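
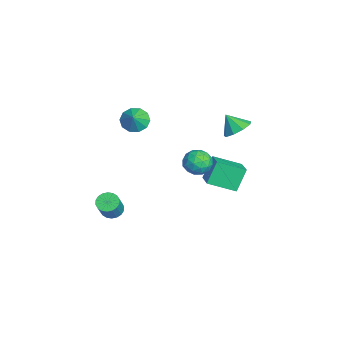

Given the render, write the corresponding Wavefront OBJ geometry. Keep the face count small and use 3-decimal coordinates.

v 3.172 -3.566 -1.557
v 3.734 -3.334 -1.861
v 4.51 -3.622 -0.647
v 3.948 -3.854 -0.343
v 3.621 -3.085 -1.73
v 4.397 -3.374 -0.516
v 3.419 -2.932 -1.565
v 4.195 -3.221 -0.35
v 3.168 -2.905 -1.398
v 3.944 -3.193 -0.183
v 2.918 -3.008 -1.262
v 3.694 -3.296 -0.048
v 2.718 -3.222 -1.185
v 3.495 -3.51 0.029
v 2.608 -3.504 -1.182
v 3.385 -3.792 0.032
v 2.61 -3.798 -1.253
v 3.386 -4.086 -0.039
v 2.723 -4.046 -1.384
v 3.499 -4.335 -0.17
v 2.925 -4.199 -1.55
v 3.701 -4.488 -0.335
v 3.176 -4.227 -1.717
v 3.952 -4.515 -0.502
v 3.426 -4.124 -1.852
v 4.202 -4.412 -0.638
v 3.625 -3.91 -1.929
v 4.402 -4.198 -0.715
v 3.735 -3.628 -1.932
v 4.512 -3.916 -0.718
v -0.762 1.888 -2.177
v -1.331 2.52 -0.762
v -0.635 3.592 -2.886
v -1.203 4.224 -1.472
v 0.623 1.996 -1.668
v 0.055 2.628 -0.254
v 0.751 3.7 -2.378
v 0.182 4.332 -0.963
v -4.126 -1.793 0.725
v -3.578 -2.158 0.097
v -3.314 -1.967 1.535
v -3.478 -1.605 0.115
v -3.626 -1.124 0.366
v -3.965 -0.898 0.754
v -4.365 -1.015 1.131
v -4.674 -1.429 1.353
v -4.774 -1.982 1.336
v -4.627 -2.463 1.085
v -4.288 -2.689 0.696
v -3.888 -2.572 0.319
v -3.737 4.268 -0.184
v -2.939 4.495 0.337
v -4.203 3.592 0.824
v -3.412 4.959 0.43
v -4.038 5.101 0.236
v -4.523 4.853 -0.154
v -4.641 4.331 -0.559
v -4.335 3.78 -0.788
v -3.75 3.457 -0.734
v -3.159 3.514 -0.423
v -2.839 3.924 -0
v 0.286 2.028 -0.356
v 1.143 1.675 -0.479
v 0.137 1.225 0.919
v 0.994 0.872 0.796
v 0.887 1.777 1.01
v 0.979 2.273 0.222
v 0.301 0.627 0.218
v 0.393 1.123 -0.57
v 1.153 0.809 -0.124
v 1.515 1.519 0.366
v -0.235 1.381 0.074
v 0.127 2.091 0.564
v 0.728 1.922 -0.53
v 0.552 0.978 0.97
v 0.489 1.51 1.095
v 0.994 1.302 1.023
v 0.631 2.273 -0.118
v 1.135 2.066 -0.19
v 0.985 2.126 0.686
v 0.145 0.834 0.63
v 0.649 0.627 0.558
v 0.286 1.598 -0.583
v 0.791 1.39 -0.655
v 0.295 0.774 -0.246
v 1.237 1.205 -0.393
v 1.15 0.733 0.357
v 0.742 0.589 0.017
v 0.796 0.881 -0.446
v 1.45 1.623 -0.105
v 1.363 1.151 0.645
v 1.3 1.683 0.77
v 1.354 1.974 0.307
v 1.456 1.114 0.104
v -0.083 1.749 -0.205
v -0.17 1.277 0.545
v -0.074 0.926 0.133
v -0.02 1.217 -0.33
v 0.13 2.167 0.083
v 0.043 1.695 0.833
v 0.484 2.019 0.886
v 0.538 2.311 0.423
v -0.176 1.786 0.336
f 2 1 5
f 2 5 3
f 3 5 6
f 3 6 4
f 5 1 7
f 5 7 6
f 6 7 8
f 6 8 4
f 7 1 9
f 7 9 8
f 8 9 10
f 8 10 4
f 9 1 11
f 9 11 10
f 10 11 12
f 10 12 4
f 11 1 13
f 11 13 12
f 12 13 14
f 12 14 4
f 13 1 15
f 13 15 14
f 14 15 16
f 14 16 4
f 15 1 17
f 15 17 16
f 16 17 18
f 16 18 4
f 17 1 19
f 17 19 18
f 18 19 20
f 18 20 4
f 19 1 21
f 19 21 20
f 20 21 22
f 20 22 4
f 21 1 23
f 21 23 22
f 22 23 24
f 22 24 4
f 23 1 25
f 23 25 24
f 24 25 26
f 24 26 4
f 25 1 27
f 25 27 26
f 26 27 28
f 26 28 4
f 27 1 29
f 27 29 28
f 28 29 30
f 28 30 4
f 29 1 2
f 29 2 30
f 30 2 3
f 30 3 4
f 32 34 31
f 35 32 31
f 31 34 33
f 33 35 31
f 32 38 34
f 36 32 35
f 36 38 32
f 34 38 33
f 37 35 33
f 33 38 37
f 37 36 35
f 38 36 37
f 40 39 42
f 40 42 41
f 42 39 43
f 42 43 41
f 43 39 44
f 43 44 41
f 44 39 45
f 44 45 41
f 45 39 46
f 45 46 41
f 46 39 47
f 46 47 41
f 47 39 48
f 47 48 41
f 48 39 49
f 48 49 41
f 49 39 50
f 49 50 41
f 50 39 40
f 50 40 41
f 52 51 54
f 52 54 53
f 54 51 55
f 54 55 53
f 55 51 56
f 55 56 53
f 56 51 57
f 56 57 53
f 57 51 58
f 57 58 53
f 58 51 59
f 58 59 53
f 59 51 60
f 59 60 53
f 60 51 61
f 60 61 53
f 61 51 52
f 61 52 53
f 62 99 78
f 99 73 102
f 78 102 67
f 99 102 78
f 62 78 74
f 78 67 79
f 74 79 63
f 78 79 74
f 62 74 83
f 74 63 84
f 83 84 69
f 74 84 83
f 62 83 95
f 83 69 98
f 95 98 72
f 83 98 95
f 62 95 99
f 95 72 103
f 99 103 73
f 95 103 99
f 63 79 90
f 79 67 93
f 90 93 71
f 79 93 90
f 67 102 80
f 102 73 101
f 80 101 66
f 102 101 80
f 73 103 100
f 103 72 96
f 100 96 64
f 103 96 100
f 72 98 97
f 98 69 85
f 97 85 68
f 98 85 97
f 69 84 89
f 84 63 86
f 89 86 70
f 84 86 89
f 65 91 77
f 91 71 92
f 77 92 66
f 91 92 77
f 65 77 75
f 77 66 76
f 75 76 64
f 77 76 75
f 65 75 82
f 75 64 81
f 82 81 68
f 75 81 82
f 65 82 87
f 82 68 88
f 87 88 70
f 82 88 87
f 65 87 91
f 87 70 94
f 91 94 71
f 87 94 91
f 66 92 80
f 92 71 93
f 80 93 67
f 92 93 80
f 64 76 100
f 76 66 101
f 100 101 73
f 76 101 100
f 68 81 97
f 81 64 96
f 97 96 72
f 81 96 97
f 70 88 89
f 88 68 85
f 89 85 69
f 88 85 89
f 71 94 90
f 94 70 86
f 90 86 63
f 94 86 90



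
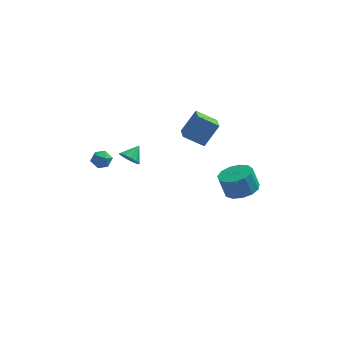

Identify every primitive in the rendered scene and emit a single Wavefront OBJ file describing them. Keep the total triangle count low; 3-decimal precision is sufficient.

v 1.596 2.071 1.144
v 0.416 2.162 1.834
v 1.432 3.233 0.711
v 0.253 3.323 1.402
v 2.387 2.657 2.418
v 1.208 2.747 3.109
v 2.224 3.818 1.986
v 1.044 3.909 2.676
v -3.758 1.479 0.726
v -3.342 0.986 0.812
v -4.558 0.794 0.668
v -4.142 0.301 0.754
v -4.264 0.713 1.244
v -3.77 1.136 1.28
v -4.13 0.644 0.2
v -3.636 1.067 0.236
v -3.571 0.469 0.487
v -3.654 0.512 1.133
v -4.246 1.268 0.347
v -4.329 1.311 0.993
v -2.318 -0.608 2.099
v -2.104 -0.309 1.551
v -1.822 0.068 2.661
v -2.458 -0.138 1.657
v -2.759 -0.146 1.932
v -2.892 -0.33 2.271
v -2.805 -0.621 2.544
v -2.533 -0.907 2.647
v -2.178 -1.078 2.54
v -1.877 -1.07 2.265
v -1.745 -0.886 1.926
v -1.831 -0.595 1.653
v 3.696 3.592 -3.831
v 4.284 2.778 -3.526
v 3.873 2.954 -2.263
v 3.284 3.768 -2.569
v 4.628 3.258 -3.481
v 4.216 3.434 -2.218
v 4.675 3.844 -3.547
v 4.263 4.02 -2.284
v 4.411 4.35 -3.704
v 4 4.526 -2.441
v 3.921 4.615 -3.901
v 3.509 4.791 -2.638
v 3.359 4.556 -4.076
v 2.947 4.732 -2.813
v 2.904 4.191 -4.173
v 2.492 4.367 -2.91
v 2.7 3.635 -4.162
v 2.288 3.811 -2.899
v 2.813 3.066 -4.046
v 2.401 3.242 -2.783
v 3.206 2.664 -3.862
v 2.794 2.84 -2.599
v 3.754 2.556 -3.668
v 3.343 2.732 -2.405
f 2 4 1
f 5 2 1
f 1 4 3
f 3 5 1
f 2 8 4
f 6 2 5
f 6 8 2
f 4 8 3
f 7 5 3
f 3 8 7
f 7 6 5
f 8 6 7
f 9 20 14
f 9 14 10
f 9 10 16
f 9 16 19
f 9 19 20
f 10 14 18
f 14 20 13
f 20 19 11
f 19 16 15
f 16 10 17
f 12 18 13
f 12 13 11
f 12 11 15
f 12 15 17
f 12 17 18
f 13 18 14
f 11 13 20
f 15 11 19
f 17 15 16
f 18 17 10
f 22 21 24
f 22 24 23
f 24 21 25
f 24 25 23
f 25 21 26
f 25 26 23
f 26 21 27
f 26 27 23
f 27 21 28
f 27 28 23
f 28 21 29
f 28 29 23
f 29 21 30
f 29 30 23
f 30 21 31
f 30 31 23
f 31 21 32
f 31 32 23
f 32 21 22
f 32 22 23
f 34 33 37
f 34 37 35
f 35 37 38
f 35 38 36
f 37 33 39
f 37 39 38
f 38 39 40
f 38 40 36
f 39 33 41
f 39 41 40
f 40 41 42
f 40 42 36
f 41 33 43
f 41 43 42
f 42 43 44
f 42 44 36
f 43 33 45
f 43 45 44
f 44 45 46
f 44 46 36
f 45 33 47
f 45 47 46
f 46 47 48
f 46 48 36
f 47 33 49
f 47 49 48
f 48 49 50
f 48 50 36
f 49 33 51
f 49 51 50
f 50 51 52
f 50 52 36
f 51 33 53
f 51 53 52
f 52 53 54
f 52 54 36
f 53 33 55
f 53 55 54
f 54 55 56
f 54 56 36
f 55 33 34
f 55 34 56
f 56 34 35
f 56 35 36



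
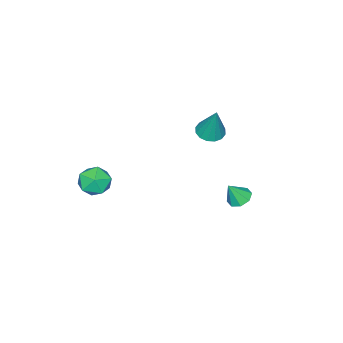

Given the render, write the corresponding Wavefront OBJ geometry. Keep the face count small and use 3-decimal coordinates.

v -1.808 2.393 -3.219
v -1.428 1.882 -3.556
v -1.252 2.067 -2.101
v -1.166 2.367 -3.545
v -1.28 2.867 -3.343
v -1.703 3.089 -3.068
v -2.187 2.903 -2.882
v -2.449 2.418 -2.893
v -2.335 1.918 -3.095
v -1.912 1.696 -3.37
v -3.52 -0.778 -0.527
v -3.084 -0.157 -0.812
v -3.16 -0.122 1.447
v -3.477 -0.012 -0.789
v -3.881 -0.073 -0.695
v -4.189 -0.322 -0.556
v -4.317 -0.693 -0.41
v -4.231 -1.087 -0.294
v -3.955 -1.398 -0.241
v -3.562 -1.543 -0.265
v -3.158 -1.483 -0.358
v -2.851 -1.233 -0.497
v -2.723 -0.862 -0.644
v -2.808 -0.468 -0.759
v 3.781 -2.493 -0.711
v 4.201 -2.972 -1.494
v 2.299 -2.948 -1.226
v 2.719 -3.427 -2.009
v 2.847 -3.783 -1.073
v 3.762 -3.501 -0.755
v 2.738 -2.419 -1.965
v 3.653 -2.137 -1.647
v 3.556 -2.926 -2.269
v 3.623 -3.769 -1.718
v 2.877 -2.151 -1.002
v 2.944 -2.994 -0.451
f 2 1 4
f 2 4 3
f 4 1 5
f 4 5 3
f 5 1 6
f 5 6 3
f 6 1 7
f 6 7 3
f 7 1 8
f 7 8 3
f 8 1 9
f 8 9 3
f 9 1 10
f 9 10 3
f 10 1 2
f 10 2 3
f 12 11 14
f 12 14 13
f 14 11 15
f 14 15 13
f 15 11 16
f 15 16 13
f 16 11 17
f 16 17 13
f 17 11 18
f 17 18 13
f 18 11 19
f 18 19 13
f 19 11 20
f 19 20 13
f 20 11 21
f 20 21 13
f 21 11 22
f 21 22 13
f 22 11 23
f 22 23 13
f 23 11 24
f 23 24 13
f 24 11 12
f 24 12 13
f 25 36 30
f 25 30 26
f 25 26 32
f 25 32 35
f 25 35 36
f 26 30 34
f 30 36 29
f 36 35 27
f 35 32 31
f 32 26 33
f 28 34 29
f 28 29 27
f 28 27 31
f 28 31 33
f 28 33 34
f 29 34 30
f 27 29 36
f 31 27 35
f 33 31 32
f 34 33 26



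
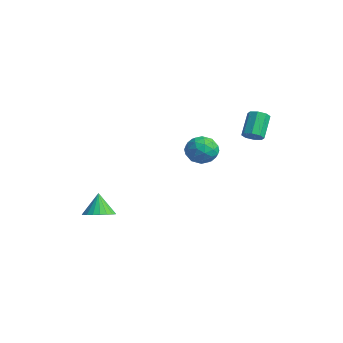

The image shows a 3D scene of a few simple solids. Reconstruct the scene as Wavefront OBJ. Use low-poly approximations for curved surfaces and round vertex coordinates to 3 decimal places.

v 2.803 1.026 2.381
v 3.699 0.749 2.506
v 2.681 0.091 1.174
v 3.577 -0.186 1.299
v 2.914 -0.432 1.927
v 2.989 0.145 2.673
v 3.391 0.695 1.007
v 3.466 1.272 1.753
v 4.062 0.544 1.656
v 3.768 -0.152 2.225
v 2.612 0.992 1.455
v 2.318 0.296 2.024
v 3.261 0.969 2.549
v 3.119 -0.129 1.131
v 2.729 -0.274 1.5
v 3.256 -0.437 1.573
v 2.844 0.615 2.648
v 3.371 0.452 2.721
v 2.91 -0.242 2.381
v 3.009 0.388 0.959
v 3.536 0.225 1.032
v 3.124 1.277 2.107
v 3.651 1.114 2.18
v 3.47 1.082 1.299
v 4.002 0.686 2.123
v 3.93 0.137 1.414
v 3.821 0.654 1.242
v 3.865 0.994 1.681
v 3.829 0.277 2.458
v 3.757 -0.273 1.748
v 3.368 -0.417 2.118
v 3.412 -0.078 2.556
v 4.042 0.156 1.958
v 2.623 1.113 1.932
v 2.551 0.563 1.222
v 2.968 0.918 1.124
v 3.012 1.257 1.562
v 2.45 0.703 2.266
v 2.378 0.154 1.557
v 2.515 -0.154 1.999
v 2.559 0.186 2.438
v 2.338 0.684 1.722
v -2.657 -2.762 -4.467
v -2.053 -3.379 -4.148
v -3.163 -2.558 -3.113
v -1.855 -3.053 -4.123
v -1.795 -2.677 -4.158
v -1.884 -2.315 -4.246
v -2.107 -2.031 -4.372
v -2.425 -1.874 -4.515
v -2.783 -1.87 -4.649
v -3.119 -2.02 -4.752
v -3.376 -2.299 -4.806
v -3.508 -2.658 -4.801
v -3.493 -3.035 -4.738
v -3.333 -3.365 -4.629
v -3.057 -3.591 -4.491
v -2.711 -3.673 -4.349
v -2.356 -3.598 -4.228
v 3.438 3.214 2.395
v 3.809 2.946 2.784
v 3.092 3.678 3.973
v 2.722 3.946 3.585
v 3.972 3.348 2.634
v 3.255 4.081 3.823
v 3.823 3.672 2.345
v 3.106 4.404 3.534
v 3.448 3.727 2.085
v 2.731 4.46 3.274
v 3.068 3.482 2.007
v 2.351 4.214 3.196
v 2.905 3.079 2.157
v 2.188 3.812 3.346
v 3.054 2.756 2.446
v 2.337 3.488 3.635
v 3.429 2.7 2.706
v 2.712 3.433 3.895
f 1 38 17
f 38 12 41
f 17 41 6
f 38 41 17
f 1 17 13
f 17 6 18
f 13 18 2
f 17 18 13
f 1 13 22
f 13 2 23
f 22 23 8
f 13 23 22
f 1 22 34
f 22 8 37
f 34 37 11
f 22 37 34
f 1 34 38
f 34 11 42
f 38 42 12
f 34 42 38
f 2 18 29
f 18 6 32
f 29 32 10
f 18 32 29
f 6 41 19
f 41 12 40
f 19 40 5
f 41 40 19
f 12 42 39
f 42 11 35
f 39 35 3
f 42 35 39
f 11 37 36
f 37 8 24
f 36 24 7
f 37 24 36
f 8 23 28
f 23 2 25
f 28 25 9
f 23 25 28
f 4 30 16
f 30 10 31
f 16 31 5
f 30 31 16
f 4 16 14
f 16 5 15
f 14 15 3
f 16 15 14
f 4 14 21
f 14 3 20
f 21 20 7
f 14 20 21
f 4 21 26
f 21 7 27
f 26 27 9
f 21 27 26
f 4 26 30
f 26 9 33
f 30 33 10
f 26 33 30
f 5 31 19
f 31 10 32
f 19 32 6
f 31 32 19
f 3 15 39
f 15 5 40
f 39 40 12
f 15 40 39
f 7 20 36
f 20 3 35
f 36 35 11
f 20 35 36
f 9 27 28
f 27 7 24
f 28 24 8
f 27 24 28
f 10 33 29
f 33 9 25
f 29 25 2
f 33 25 29
f 44 43 46
f 44 46 45
f 46 43 47
f 46 47 45
f 47 43 48
f 47 48 45
f 48 43 49
f 48 49 45
f 49 43 50
f 49 50 45
f 50 43 51
f 50 51 45
f 51 43 52
f 51 52 45
f 52 43 53
f 52 53 45
f 53 43 54
f 53 54 45
f 54 43 55
f 54 55 45
f 55 43 56
f 55 56 45
f 56 43 57
f 56 57 45
f 57 43 58
f 57 58 45
f 58 43 59
f 58 59 45
f 59 43 44
f 59 44 45
f 61 60 64
f 61 64 62
f 62 64 65
f 62 65 63
f 64 60 66
f 64 66 65
f 65 66 67
f 65 67 63
f 66 60 68
f 66 68 67
f 67 68 69
f 67 69 63
f 68 60 70
f 68 70 69
f 69 70 71
f 69 71 63
f 70 60 72
f 70 72 71
f 71 72 73
f 71 73 63
f 72 60 74
f 72 74 73
f 73 74 75
f 73 75 63
f 74 60 76
f 74 76 75
f 75 76 77
f 75 77 63
f 76 60 61
f 76 61 77
f 77 61 62
f 77 62 63



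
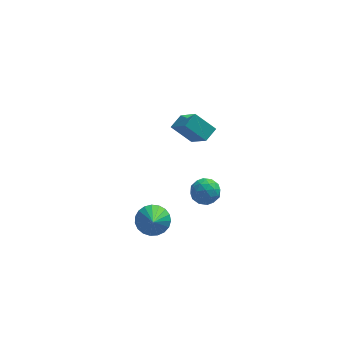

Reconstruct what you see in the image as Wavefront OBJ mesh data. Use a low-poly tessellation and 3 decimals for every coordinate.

v 1.516 -1.993 3.749
v 2.237 -2.295 3.541
v 0.923 -2.905 3.019
v 1.644 -3.207 2.811
v 1.378 -3.283 3.571
v 1.744 -2.72 4.023
v 1.416 -2.48 2.537
v 1.782 -1.917 2.989
v 2.176 -2.596 2.792
v 2.152 -3.093 3.431
v 1.008 -2.107 3.129
v 0.984 -2.604 3.768
v 1.928 -2.064 3.709
v 1.232 -3.136 2.851
v 1.075 -3.181 3.298
v 1.499 -3.359 3.175
v 1.639 -2.314 3.992
v 2.063 -2.492 3.87
v 1.557 -3.072 3.888
v 1.097 -2.708 2.69
v 1.521 -2.886 2.568
v 1.661 -1.841 3.385
v 2.085 -2.019 3.262
v 1.603 -2.128 2.672
v 2.316 -2.419 3.147
v 1.968 -2.955 2.717
v 1.834 -2.527 2.557
v 2.049 -2.196 2.822
v 2.302 -2.711 3.522
v 1.954 -3.247 3.093
v 1.797 -3.291 3.54
v 2.012 -2.96 3.805
v 2.266 -2.888 3.082
v 1.206 -1.953 3.467
v 0.858 -2.489 3.038
v 1.148 -2.24 2.755
v 1.363 -1.909 3.02
v 1.192 -2.245 3.843
v 0.844 -2.781 3.413
v 1.111 -3.004 3.738
v 1.326 -2.673 4.003
v 0.894 -2.312 3.478
v -0.98 -1.77 0.067
v -0.124 -1.565 0.297
v -1.02 -3.29 1.573
v -0.323 -1.336 0.523
v -0.636 -1.182 0.67
v -1.008 -1.129 0.713
v -1.375 -1.188 0.645
v -1.675 -1.347 0.476
v -1.854 -1.579 0.237
v -1.882 -1.844 -0.031
v -1.754 -2.096 -0.283
v -1.492 -2.292 -0.474
v -1.142 -2.398 -0.571
v -0.764 -2.394 -0.558
v -0.423 -2.283 -0.437
v -0.179 -2.083 -0.228
v -0.073 -1.829 0.031
v 1.307 4.117 0.589
v 1.981 2.747 2.03
v 0.24 4.552 1.501
v 0.913 3.181 2.942
v 1.867 4.759 0.938
v 2.54 3.388 2.379
v 0.799 5.193 1.85
v 1.473 3.823 3.291
f 1 38 17
f 38 12 41
f 17 41 6
f 38 41 17
f 1 17 13
f 17 6 18
f 13 18 2
f 17 18 13
f 1 13 22
f 13 2 23
f 22 23 8
f 13 23 22
f 1 22 34
f 22 8 37
f 34 37 11
f 22 37 34
f 1 34 38
f 34 11 42
f 38 42 12
f 34 42 38
f 2 18 29
f 18 6 32
f 29 32 10
f 18 32 29
f 6 41 19
f 41 12 40
f 19 40 5
f 41 40 19
f 12 42 39
f 42 11 35
f 39 35 3
f 42 35 39
f 11 37 36
f 37 8 24
f 36 24 7
f 37 24 36
f 8 23 28
f 23 2 25
f 28 25 9
f 23 25 28
f 4 30 16
f 30 10 31
f 16 31 5
f 30 31 16
f 4 16 14
f 16 5 15
f 14 15 3
f 16 15 14
f 4 14 21
f 14 3 20
f 21 20 7
f 14 20 21
f 4 21 26
f 21 7 27
f 26 27 9
f 21 27 26
f 4 26 30
f 26 9 33
f 30 33 10
f 26 33 30
f 5 31 19
f 31 10 32
f 19 32 6
f 31 32 19
f 3 15 39
f 15 5 40
f 39 40 12
f 15 40 39
f 7 20 36
f 20 3 35
f 36 35 11
f 20 35 36
f 9 27 28
f 27 7 24
f 28 24 8
f 27 24 28
f 10 33 29
f 33 9 25
f 29 25 2
f 33 25 29
f 44 43 46
f 44 46 45
f 46 43 47
f 46 47 45
f 47 43 48
f 47 48 45
f 48 43 49
f 48 49 45
f 49 43 50
f 49 50 45
f 50 43 51
f 50 51 45
f 51 43 52
f 51 52 45
f 52 43 53
f 52 53 45
f 53 43 54
f 53 54 45
f 54 43 55
f 54 55 45
f 55 43 56
f 55 56 45
f 56 43 57
f 56 57 45
f 57 43 58
f 57 58 45
f 58 43 59
f 58 59 45
f 59 43 44
f 59 44 45
f 61 63 60
f 64 61 60
f 60 63 62
f 62 64 60
f 61 67 63
f 65 61 64
f 65 67 61
f 63 67 62
f 66 64 62
f 62 67 66
f 66 65 64
f 67 65 66



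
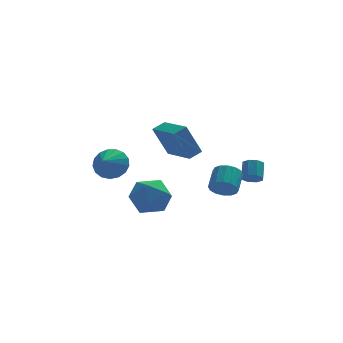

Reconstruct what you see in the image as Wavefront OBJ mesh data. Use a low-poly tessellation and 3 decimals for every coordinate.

v -1.442 0.086 0.916
v -0.599 -0.118 1.774
v -2.841 -0.602 2.126
v -1.998 -0.806 2.984
v -2.293 0.337 2.679
v -1.429 0.763 1.93
v -2.011 -1.483 1.97
v -1.147 -1.057 1.221
v -0.951 -1.087 2.425
v -1.125 0.038 2.863
v -2.315 -0.758 1.037
v -2.489 0.367 1.475
v -3.441 1.255 3.638
v -3.113 1.635 4.468
v -3.999 0.245 4.322
v -3.531 1.83 4.414
v -3.929 1.892 4.183
v -4.215 1.809 3.827
v -4.323 1.599 3.427
v -4.23 1.309 3.076
v -3.956 1.008 2.854
v -3.564 0.762 2.811
v -3.144 0.63 2.958
v -2.792 0.64 3.261
v -2.589 0.792 3.65
v -2.581 1.049 4.036
v -2.77 1.353 4.331
v 1.716 -1.517 2.728
v 1.995 -1.989 3.255
v 2.424 -0.995 3.918
v 2.144 -0.523 3.392
v 2.287 -1.942 2.995
v 2.716 -0.947 3.658
v 2.426 -1.781 2.664
v 2.854 -0.786 3.327
v 2.374 -1.549 2.35
v 2.803 -0.555 3.014
v 2.146 -1.309 2.138
v 2.575 -0.315 2.801
v 1.803 -1.125 2.083
v 2.232 -0.13 2.747
v 1.436 -1.045 2.202
v 1.865 -0.051 2.865
v 1.144 -1.093 2.462
v 1.573 -0.098 3.125
v 1.006 -1.254 2.793
v 1.434 -0.259 3.456
v 1.057 -1.485 3.106
v 1.486 -0.491 3.77
v 1.285 -1.725 3.319
v 1.714 -0.731 3.982
v 1.628 -1.91 3.373
v 2.057 -0.915 4.037
v 3.37 -0.558 2.883
v 3.663 -0.269 2.475
v 3.883 0.488 3.169
v 3.59 0.198 3.577
v 3.234 -0.156 2.488
v 3.453 0.6 3.182
v 2.885 -0.279 2.732
v 3.104 0.477 3.427
v 2.82 -0.566 3.065
v 3.039 0.191 3.759
v 3.077 -0.848 3.291
v 3.297 -0.091 3.985
v 3.507 -0.96 3.278
v 3.726 -0.204 3.972
v 3.856 -0.837 3.033
v 4.075 -0.081 3.728
v 3.921 -0.551 2.701
v 4.14 0.206 3.395
v 0.83 2.776 3.049
v 0.015 2.804 4.864
v 0.037 4.726 2.663
v -0.778 4.753 4.478
v 1.538 3.127 3.362
v 0.723 3.154 5.177
v 0.745 5.076 2.976
v -0.07 5.104 4.791
f 1 12 6
f 1 6 2
f 1 2 8
f 1 8 11
f 1 11 12
f 2 6 10
f 6 12 5
f 12 11 3
f 11 8 7
f 8 2 9
f 4 10 5
f 4 5 3
f 4 3 7
f 4 7 9
f 4 9 10
f 5 10 6
f 3 5 12
f 7 3 11
f 9 7 8
f 10 9 2
f 14 13 16
f 14 16 15
f 16 13 17
f 16 17 15
f 17 13 18
f 17 18 15
f 18 13 19
f 18 19 15
f 19 13 20
f 19 20 15
f 20 13 21
f 20 21 15
f 21 13 22
f 21 22 15
f 22 13 23
f 22 23 15
f 23 13 24
f 23 24 15
f 24 13 25
f 24 25 15
f 25 13 26
f 25 26 15
f 26 13 27
f 26 27 15
f 27 13 14
f 27 14 15
f 29 28 32
f 29 32 30
f 30 32 33
f 30 33 31
f 32 28 34
f 32 34 33
f 33 34 35
f 33 35 31
f 34 28 36
f 34 36 35
f 35 36 37
f 35 37 31
f 36 28 38
f 36 38 37
f 37 38 39
f 37 39 31
f 38 28 40
f 38 40 39
f 39 40 41
f 39 41 31
f 40 28 42
f 40 42 41
f 41 42 43
f 41 43 31
f 42 28 44
f 42 44 43
f 43 44 45
f 43 45 31
f 44 28 46
f 44 46 45
f 45 46 47
f 45 47 31
f 46 28 48
f 46 48 47
f 47 48 49
f 47 49 31
f 48 28 50
f 48 50 49
f 49 50 51
f 49 51 31
f 50 28 52
f 50 52 51
f 51 52 53
f 51 53 31
f 52 28 29
f 52 29 53
f 53 29 30
f 53 30 31
f 55 54 58
f 55 58 56
f 56 58 59
f 56 59 57
f 58 54 60
f 58 60 59
f 59 60 61
f 59 61 57
f 60 54 62
f 60 62 61
f 61 62 63
f 61 63 57
f 62 54 64
f 62 64 63
f 63 64 65
f 63 65 57
f 64 54 66
f 64 66 65
f 65 66 67
f 65 67 57
f 66 54 68
f 66 68 67
f 67 68 69
f 67 69 57
f 68 54 70
f 68 70 69
f 69 70 71
f 69 71 57
f 70 54 55
f 70 55 71
f 71 55 56
f 71 56 57
f 73 75 72
f 76 73 72
f 72 75 74
f 74 76 72
f 73 79 75
f 77 73 76
f 77 79 73
f 75 79 74
f 78 76 74
f 74 79 78
f 78 77 76
f 79 77 78



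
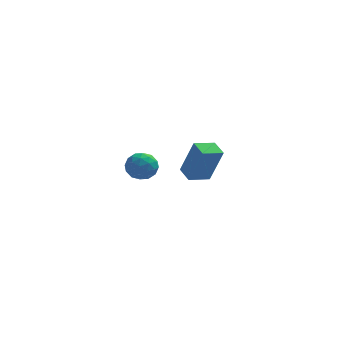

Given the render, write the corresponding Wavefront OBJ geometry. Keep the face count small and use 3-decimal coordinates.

v -2.39 -2.567 0.45
v -1.686 -2.716 0.885
v -2.554 -3.904 0.255
v -1.85 -4.053 0.69
v -2.534 -3.762 1.084
v -2.433 -2.936 1.204
v -1.807 -3.684 -0.064
v -1.706 -2.858 0.056
v -1.326 -3.407 0.567
v -1.775 -3.455 1.277
v -2.465 -3.165 -0.137
v -2.914 -3.213 0.573
v -2.024 -2.524 0.684
v -2.216 -4.096 0.456
v -2.618 -3.925 0.687
v -2.204 -4.013 0.943
v -2.463 -2.653 0.872
v -2.049 -2.741 1.128
v -2.547 -3.356 1.245
v -2.191 -3.879 0.012
v -1.777 -3.967 0.268
v -2.036 -2.607 0.197
v -1.622 -2.695 0.453
v -1.693 -3.264 -0.105
v -1.398 -3.018 0.754
v -1.494 -3.804 0.639
v -1.469 -3.587 0.196
v -1.41 -3.101 0.266
v -1.662 -3.046 1.171
v -1.758 -3.832 1.056
v -2.16 -3.661 1.288
v -2.101 -3.175 1.358
v -1.45 -3.452 0.984
v -2.482 -2.788 0.084
v -2.578 -3.574 -0.031
v -2.139 -3.445 -0.218
v -2.08 -2.959 -0.148
v -2.746 -2.816 0.501
v -2.842 -3.602 0.386
v -2.83 -3.519 0.874
v -2.771 -3.033 0.944
v -2.79 -3.168 0.156
v 0.009 2.553 -3.722
v 0.697 2.327 -1.677
v -0.437 3.436 -3.475
v 0.251 3.21 -1.429
v 1.069 3.17 -4.011
v 1.757 2.944 -1.965
v 0.623 4.053 -3.763
v 1.311 3.827 -1.718
f 1 38 17
f 38 12 41
f 17 41 6
f 38 41 17
f 1 17 13
f 17 6 18
f 13 18 2
f 17 18 13
f 1 13 22
f 13 2 23
f 22 23 8
f 13 23 22
f 1 22 34
f 22 8 37
f 34 37 11
f 22 37 34
f 1 34 38
f 34 11 42
f 38 42 12
f 34 42 38
f 2 18 29
f 18 6 32
f 29 32 10
f 18 32 29
f 6 41 19
f 41 12 40
f 19 40 5
f 41 40 19
f 12 42 39
f 42 11 35
f 39 35 3
f 42 35 39
f 11 37 36
f 37 8 24
f 36 24 7
f 37 24 36
f 8 23 28
f 23 2 25
f 28 25 9
f 23 25 28
f 4 30 16
f 30 10 31
f 16 31 5
f 30 31 16
f 4 16 14
f 16 5 15
f 14 15 3
f 16 15 14
f 4 14 21
f 14 3 20
f 21 20 7
f 14 20 21
f 4 21 26
f 21 7 27
f 26 27 9
f 21 27 26
f 4 26 30
f 26 9 33
f 30 33 10
f 26 33 30
f 5 31 19
f 31 10 32
f 19 32 6
f 31 32 19
f 3 15 39
f 15 5 40
f 39 40 12
f 15 40 39
f 7 20 36
f 20 3 35
f 36 35 11
f 20 35 36
f 9 27 28
f 27 7 24
f 28 24 8
f 27 24 28
f 10 33 29
f 33 9 25
f 29 25 2
f 33 25 29
f 44 46 43
f 47 44 43
f 43 46 45
f 45 47 43
f 44 50 46
f 48 44 47
f 48 50 44
f 46 50 45
f 49 47 45
f 45 50 49
f 49 48 47
f 50 48 49



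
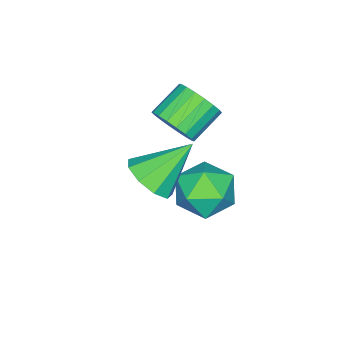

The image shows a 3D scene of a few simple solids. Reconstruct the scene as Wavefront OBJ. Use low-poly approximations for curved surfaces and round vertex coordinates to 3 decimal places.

v 1.684 -0.477 -0.013
v 2.084 -0.395 0.593
v 1.115 -0.141 1.198
v 0.716 -0.223 0.593
v 2.083 -0.096 0.466
v 1.114 0.158 1.071
v 2.003 0.128 0.244
v 1.034 0.381 0.849
v 1.86 0.232 -0.028
v 0.891 0.485 0.577
v 1.682 0.195 -0.298
v 0.713 0.449 0.307
v 1.505 0.026 -0.511
v 0.536 0.279 0.094
v 1.363 -0.243 -0.625
v 0.394 0.01 -0.02
v 1.285 -0.559 -0.618
v 0.316 -0.305 -0.013
v 1.286 -0.858 -0.491
v 0.317 -0.604 0.114
v 1.366 -1.081 -0.269
v 0.397 -0.828 0.336
v 1.509 -1.185 0.003
v 0.54 -0.932 0.608
v 1.687 -1.149 0.273
v 0.718 -0.895 0.878
v 1.864 -0.979 0.486
v 0.895 -0.726 1.091
v 2.006 -0.71 0.6
v 1.037 -0.457 1.205
v 4.094 0.396 0.229
v 4.722 0.482 0.7
v 3.186 1.104 1.311
v 4.673 0.912 0.377
v 4.353 1.102 -0.015
v 3.912 0.961 -0.293
v 3.556 0.556 -0.327
v 3.451 0.076 -0.101
v 3.648 -0.254 0.279
v 4.053 -0.279 0.636
v 4.477 0.011 0.802
v 2.341 1.52 -1.534
v 2.854 0.712 -1.568
v 1.146 0.788 -2.192
v 1.659 -0.02 -2.226
v 1.366 0.327 -1.383
v 2.105 0.779 -0.977
v 1.895 0.721 -2.783
v 2.634 1.173 -2.377
v 2.578 0.219 -2.34
v 2.251 -0.025 -1.474
v 1.749 1.525 -2.286
v 1.422 1.281 -1.42
f 2 1 5
f 2 5 3
f 3 5 6
f 3 6 4
f 5 1 7
f 5 7 6
f 6 7 8
f 6 8 4
f 7 1 9
f 7 9 8
f 8 9 10
f 8 10 4
f 9 1 11
f 9 11 10
f 10 11 12
f 10 12 4
f 11 1 13
f 11 13 12
f 12 13 14
f 12 14 4
f 13 1 15
f 13 15 14
f 14 15 16
f 14 16 4
f 15 1 17
f 15 17 16
f 16 17 18
f 16 18 4
f 17 1 19
f 17 19 18
f 18 19 20
f 18 20 4
f 19 1 21
f 19 21 20
f 20 21 22
f 20 22 4
f 21 1 23
f 21 23 22
f 22 23 24
f 22 24 4
f 23 1 25
f 23 25 24
f 24 25 26
f 24 26 4
f 25 1 27
f 25 27 26
f 26 27 28
f 26 28 4
f 27 1 29
f 27 29 28
f 28 29 30
f 28 30 4
f 29 1 2
f 29 2 30
f 30 2 3
f 30 3 4
f 32 31 34
f 32 34 33
f 34 31 35
f 34 35 33
f 35 31 36
f 35 36 33
f 36 31 37
f 36 37 33
f 37 31 38
f 37 38 33
f 38 31 39
f 38 39 33
f 39 31 40
f 39 40 33
f 40 31 41
f 40 41 33
f 41 31 32
f 41 32 33
f 42 53 47
f 42 47 43
f 42 43 49
f 42 49 52
f 42 52 53
f 43 47 51
f 47 53 46
f 53 52 44
f 52 49 48
f 49 43 50
f 45 51 46
f 45 46 44
f 45 44 48
f 45 48 50
f 45 50 51
f 46 51 47
f 44 46 53
f 48 44 52
f 50 48 49
f 51 50 43



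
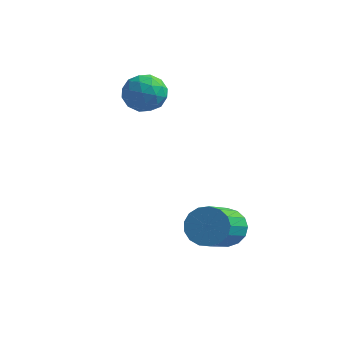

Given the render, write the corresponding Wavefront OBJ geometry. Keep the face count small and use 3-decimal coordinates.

v -1.814 0.485 2.476
v -1.381 0.938 2.972
v -1.539 -0.558 3.188
v -1.106 -0.105 3.684
v -1.901 -0.025 3.66
v -2.071 0.62 3.22
v -0.849 -0.24 2.94
v -1.019 0.405 2.5
v -0.785 0.49 3.259
v -1.435 0.623 3.704
v -1.485 -0.243 2.456
v -2.135 -0.11 2.901
v -1.621 0.803 2.661
v -1.299 -0.423 3.499
v -1.766 -0.376 3.485
v -1.511 -0.11 3.777
v -2.027 0.616 2.807
v -1.772 0.883 3.099
v -2.078 0.317 3.503
v -1.148 -0.503 3.061
v -0.893 -0.236 3.353
v -1.409 0.49 2.383
v -1.154 0.756 2.675
v -0.842 0.063 2.657
v -1.017 0.806 3.121
v -0.855 0.193 3.54
v -0.704 0.113 3.103
v -0.804 0.492 2.844
v -1.399 0.884 3.383
v -1.237 0.271 3.802
v -1.705 0.318 3.788
v -1.804 0.697 3.529
v -1.048 0.621 3.552
v -1.683 0.109 2.358
v -1.521 -0.504 2.777
v -1.116 -0.317 2.631
v -1.215 0.062 2.372
v -2.065 0.187 2.62
v -1.903 -0.426 3.039
v -2.116 -0.112 3.316
v -2.216 0.267 3.057
v -1.872 -0.241 2.608
v 2.161 -2.169 -0.873
v 2.716 -2.463 -1.266
v 2.713 -4.105 -0.039
v 2.159 -3.811 0.353
v 2.88 -2.275 -1.014
v 2.877 -3.918 0.212
v 2.88 -2.063 -0.731
v 2.877 -3.706 0.496
v 2.715 -1.876 -0.48
v 2.712 -3.518 0.747
v 2.423 -1.755 -0.319
v 2.421 -3.397 0.908
v 2.072 -1.729 -0.285
v 2.069 -3.371 0.942
v 1.741 -1.804 -0.386
v 1.738 -3.446 0.841
v 1.506 -1.963 -0.599
v 1.503 -3.605 0.628
v 1.421 -2.168 -0.874
v 1.419 -3.811 0.353
v 1.506 -2.374 -1.15
v 1.504 -4.016 0.077
v 1.741 -2.533 -1.362
v 1.739 -4.175 -0.135
v 2.073 -2.608 -1.462
v 2.07 -4.251 -0.235
v 2.424 -2.583 -1.427
v 2.421 -4.225 -0.201
f 1 38 17
f 38 12 41
f 17 41 6
f 38 41 17
f 1 17 13
f 17 6 18
f 13 18 2
f 17 18 13
f 1 13 22
f 13 2 23
f 22 23 8
f 13 23 22
f 1 22 34
f 22 8 37
f 34 37 11
f 22 37 34
f 1 34 38
f 34 11 42
f 38 42 12
f 34 42 38
f 2 18 29
f 18 6 32
f 29 32 10
f 18 32 29
f 6 41 19
f 41 12 40
f 19 40 5
f 41 40 19
f 12 42 39
f 42 11 35
f 39 35 3
f 42 35 39
f 11 37 36
f 37 8 24
f 36 24 7
f 37 24 36
f 8 23 28
f 23 2 25
f 28 25 9
f 23 25 28
f 4 30 16
f 30 10 31
f 16 31 5
f 30 31 16
f 4 16 14
f 16 5 15
f 14 15 3
f 16 15 14
f 4 14 21
f 14 3 20
f 21 20 7
f 14 20 21
f 4 21 26
f 21 7 27
f 26 27 9
f 21 27 26
f 4 26 30
f 26 9 33
f 30 33 10
f 26 33 30
f 5 31 19
f 31 10 32
f 19 32 6
f 31 32 19
f 3 15 39
f 15 5 40
f 39 40 12
f 15 40 39
f 7 20 36
f 20 3 35
f 36 35 11
f 20 35 36
f 9 27 28
f 27 7 24
f 28 24 8
f 27 24 28
f 10 33 29
f 33 9 25
f 29 25 2
f 33 25 29
f 44 43 47
f 44 47 45
f 45 47 48
f 45 48 46
f 47 43 49
f 47 49 48
f 48 49 50
f 48 50 46
f 49 43 51
f 49 51 50
f 50 51 52
f 50 52 46
f 51 43 53
f 51 53 52
f 52 53 54
f 52 54 46
f 53 43 55
f 53 55 54
f 54 55 56
f 54 56 46
f 55 43 57
f 55 57 56
f 56 57 58
f 56 58 46
f 57 43 59
f 57 59 58
f 58 59 60
f 58 60 46
f 59 43 61
f 59 61 60
f 60 61 62
f 60 62 46
f 61 43 63
f 61 63 62
f 62 63 64
f 62 64 46
f 63 43 65
f 63 65 64
f 64 65 66
f 64 66 46
f 65 43 67
f 65 67 66
f 66 67 68
f 66 68 46
f 67 43 69
f 67 69 68
f 68 69 70
f 68 70 46
f 69 43 44
f 69 44 70
f 70 44 45
f 70 45 46



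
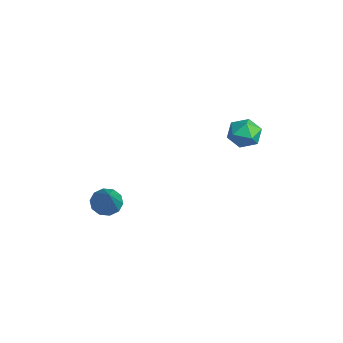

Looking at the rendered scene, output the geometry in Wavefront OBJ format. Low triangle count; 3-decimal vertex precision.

v -3.176 -1.258 -3.237
v -2.706 -1.31 -3.668
v -1.744 -1.682 -1.623
v -2.725 -0.932 -3.553
v -2.915 -0.679 -3.317
v -3.206 -0.646 -3.05
v -3.485 -0.847 -2.855
v -3.647 -1.205 -2.806
v -3.628 -1.583 -2.922
v -3.437 -1.837 -3.158
v -3.147 -1.869 -3.424
v -2.868 -1.668 -3.619
v -2.581 3.871 -0.031
v -2.314 4.237 0.55
v -1.486 3.483 -0.29
v -1.219 3.849 0.291
v -1.65 3.261 0.393
v -2.327 3.501 0.553
v -1.473 4.219 -0.293
v -2.15 4.459 -0.133
v -1.629 4.452 0.388
v -1.739 3.86 0.811
v -2.061 3.86 -0.551
v -2.171 3.268 -0.128
f 2 1 4
f 2 4 3
f 4 1 5
f 4 5 3
f 5 1 6
f 5 6 3
f 6 1 7
f 6 7 3
f 7 1 8
f 7 8 3
f 8 1 9
f 8 9 3
f 9 1 10
f 9 10 3
f 10 1 11
f 10 11 3
f 11 1 12
f 11 12 3
f 12 1 2
f 12 2 3
f 13 24 18
f 13 18 14
f 13 14 20
f 13 20 23
f 13 23 24
f 14 18 22
f 18 24 17
f 24 23 15
f 23 20 19
f 20 14 21
f 16 22 17
f 16 17 15
f 16 15 19
f 16 19 21
f 16 21 22
f 17 22 18
f 15 17 24
f 19 15 23
f 21 19 20
f 22 21 14



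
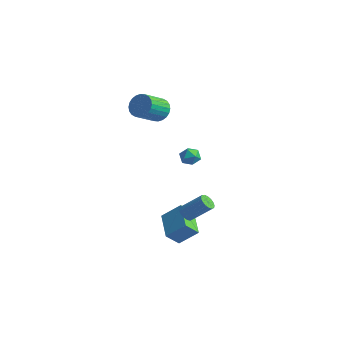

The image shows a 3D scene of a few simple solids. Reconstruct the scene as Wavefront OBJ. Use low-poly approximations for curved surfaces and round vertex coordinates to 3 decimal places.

v -1.663 2.346 0.135
v -1 2.496 0.203
v -1.42 1.644 -0.683
v -0.757 1.794 -0.615
v -1.08 1.444 -0.125
v -1.23 1.878 0.381
v -1.19 2.262 -0.861
v -1.34 2.696 -0.355
v -0.707 2.445 -0.412
v -0.639 1.939 0.042
v -1.781 2.201 -0.522
v -1.713 1.695 -0.068
v 1.532 -1.044 -2.417
v 1.841 -1.499 -2.404
v 2.837 -0.791 -1.31
v 2.528 -0.336 -1.323
v 1.95 -1.355 -2.596
v 2.945 -0.647 -1.501
v 1.962 -1.139 -2.747
v 2.958 -0.431 -1.652
v 1.876 -0.902 -2.822
v 2.872 -0.194 -1.728
v 1.712 -0.697 -2.805
v 2.707 0.011 -1.71
v 1.506 -0.572 -2.699
v 2.501 0.136 -1.604
v 1.306 -0.555 -2.528
v 2.302 0.153 -1.434
v 1.158 -0.65 -2.332
v 2.154 0.058 -1.238
v 1.096 -0.835 -2.156
v 2.091 -0.127 -1.061
v 1.134 -1.068 -2.039
v 2.129 -0.36 -0.945
v 1.263 -1.296 -2.009
v 2.258 -0.588 -0.915
v 1.453 -1.465 -2.073
v 2.449 -0.757 -0.978
v 1.662 -1.539 -2.215
v 2.658 -0.831 -1.121
v -0.418 -1.021 -3.491
v 0.431 -0.331 -2.54
v -0.136 -0.272 -4.288
v 0.714 0.418 -3.337
v 1.046 -2.118 -4.003
v 1.896 -1.428 -3.052
v 1.329 -1.369 -4.8
v 2.178 -0.679 -3.849
v -3.213 1.531 3.013
v -2.376 1.55 3.075
v -2.409 0.128 3.969
v -3.247 0.109 3.907
v -2.464 1.72 3.342
v -2.497 0.298 4.235
v -2.665 1.861 3.558
v -2.699 0.439 4.452
v -2.951 1.951 3.691
v -2.984 0.529 4.585
v -3.276 1.978 3.722
v -3.31 0.556 4.615
v -3.592 1.936 3.644
v -3.625 0.514 4.538
v -3.85 1.833 3.47
v -3.883 0.411 4.364
v -4.011 1.684 3.227
v -4.045 0.262 4.121
v -4.051 1.512 2.951
v -4.084 0.09 3.845
v -3.963 1.342 2.685
v -3.996 -0.08 3.578
v -3.761 1.201 2.468
v -3.795 -0.221 3.362
v -3.476 1.111 2.335
v -3.509 -0.311 3.229
v -3.15 1.084 2.305
v -3.184 -0.338 3.198
v -2.835 1.126 2.382
v -2.868 -0.296 3.276
v -2.577 1.229 2.556
v -2.61 -0.193 3.45
v -2.415 1.378 2.799
v -2.449 -0.044 3.693
f 1 12 6
f 1 6 2
f 1 2 8
f 1 8 11
f 1 11 12
f 2 6 10
f 6 12 5
f 12 11 3
f 11 8 7
f 8 2 9
f 4 10 5
f 4 5 3
f 4 3 7
f 4 7 9
f 4 9 10
f 5 10 6
f 3 5 12
f 7 3 11
f 9 7 8
f 10 9 2
f 14 13 17
f 14 17 15
f 15 17 18
f 15 18 16
f 17 13 19
f 17 19 18
f 18 19 20
f 18 20 16
f 19 13 21
f 19 21 20
f 20 21 22
f 20 22 16
f 21 13 23
f 21 23 22
f 22 23 24
f 22 24 16
f 23 13 25
f 23 25 24
f 24 25 26
f 24 26 16
f 25 13 27
f 25 27 26
f 26 27 28
f 26 28 16
f 27 13 29
f 27 29 28
f 28 29 30
f 28 30 16
f 29 13 31
f 29 31 30
f 30 31 32
f 30 32 16
f 31 13 33
f 31 33 32
f 32 33 34
f 32 34 16
f 33 13 35
f 33 35 34
f 34 35 36
f 34 36 16
f 35 13 37
f 35 37 36
f 36 37 38
f 36 38 16
f 37 13 39
f 37 39 38
f 38 39 40
f 38 40 16
f 39 13 14
f 39 14 40
f 40 14 15
f 40 15 16
f 42 44 41
f 45 42 41
f 41 44 43
f 43 45 41
f 42 48 44
f 46 42 45
f 46 48 42
f 44 48 43
f 47 45 43
f 43 48 47
f 47 46 45
f 48 46 47
f 50 49 53
f 50 53 51
f 51 53 54
f 51 54 52
f 53 49 55
f 53 55 54
f 54 55 56
f 54 56 52
f 55 49 57
f 55 57 56
f 56 57 58
f 56 58 52
f 57 49 59
f 57 59 58
f 58 59 60
f 58 60 52
f 59 49 61
f 59 61 60
f 60 61 62
f 60 62 52
f 61 49 63
f 61 63 62
f 62 63 64
f 62 64 52
f 63 49 65
f 63 65 64
f 64 65 66
f 64 66 52
f 65 49 67
f 65 67 66
f 66 67 68
f 66 68 52
f 67 49 69
f 67 69 68
f 68 69 70
f 68 70 52
f 69 49 71
f 69 71 70
f 70 71 72
f 70 72 52
f 71 49 73
f 71 73 72
f 72 73 74
f 72 74 52
f 73 49 75
f 73 75 74
f 74 75 76
f 74 76 52
f 75 49 77
f 75 77 76
f 76 77 78
f 76 78 52
f 77 49 79
f 77 79 78
f 78 79 80
f 78 80 52
f 79 49 81
f 79 81 80
f 80 81 82
f 80 82 52
f 81 49 50
f 81 50 82
f 82 50 51
f 82 51 52



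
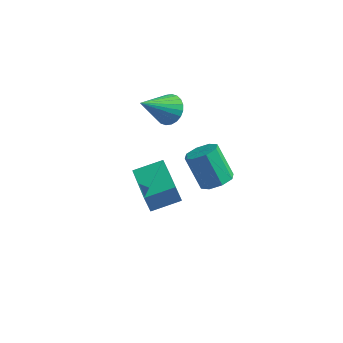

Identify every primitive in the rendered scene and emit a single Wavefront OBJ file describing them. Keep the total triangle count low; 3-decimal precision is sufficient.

v -1.325 -4.327 -0.284
v -1.55 -4.369 0.493
v -2.346 -2.836 -0.5
v -2.571 -2.878 0.277
v -0.389 -3.642 0.023
v -0.614 -3.684 0.8
v -1.41 -2.151 -0.193
v -1.635 -2.193 0.584
v -0.526 0.774 -3.398
v -0.038 1.265 -3.24
v -0.846 1.656 -1.964
v -1.334 1.166 -2.122
v -0.437 1.462 -3.552
v -1.244 1.853 -2.276
v -0.888 1.256 -3.774
v -1.695 1.647 -2.498
v -1.127 0.768 -3.776
v -1.935 1.159 -2.5
v -1.014 0.284 -3.556
v -1.822 0.675 -2.28
v -0.616 0.087 -3.244
v -1.423 0.478 -1.968
v -0.165 0.293 -3.022
v -0.972 0.684 -1.746
v 0.075 0.781 -3.02
v -0.733 1.172 -1.744
v -2.274 0.159 1.197
v -1.736 0.226 1.625
v -3.026 -0.859 2.303
v -1.893 0.429 1.705
v -2.108 0.591 1.708
v -2.348 0.688 1.634
v -2.577 0.704 1.493
v -2.759 0.637 1.307
v -2.868 0.497 1.104
v -2.886 0.305 0.916
v -2.811 0.092 0.77
v -2.655 -0.112 0.689
v -2.44 -0.274 0.686
v -2.2 -0.371 0.761
v -1.971 -0.386 0.902
v -1.788 -0.319 1.088
v -1.68 -0.179 1.291
v -1.661 0.012 1.479
f 2 4 1
f 5 2 1
f 1 4 3
f 3 5 1
f 2 8 4
f 6 2 5
f 6 8 2
f 4 8 3
f 7 5 3
f 3 8 7
f 7 6 5
f 8 6 7
f 10 9 13
f 10 13 11
f 11 13 14
f 11 14 12
f 13 9 15
f 13 15 14
f 14 15 16
f 14 16 12
f 15 9 17
f 15 17 16
f 16 17 18
f 16 18 12
f 17 9 19
f 17 19 18
f 18 19 20
f 18 20 12
f 19 9 21
f 19 21 20
f 20 21 22
f 20 22 12
f 21 9 23
f 21 23 22
f 22 23 24
f 22 24 12
f 23 9 25
f 23 25 24
f 24 25 26
f 24 26 12
f 25 9 10
f 25 10 26
f 26 10 11
f 26 11 12
f 28 27 30
f 28 30 29
f 30 27 31
f 30 31 29
f 31 27 32
f 31 32 29
f 32 27 33
f 32 33 29
f 33 27 34
f 33 34 29
f 34 27 35
f 34 35 29
f 35 27 36
f 35 36 29
f 36 27 37
f 36 37 29
f 37 27 38
f 37 38 29
f 38 27 39
f 38 39 29
f 39 27 40
f 39 40 29
f 40 27 41
f 40 41 29
f 41 27 42
f 41 42 29
f 42 27 43
f 42 43 29
f 43 27 44
f 43 44 29
f 44 27 28
f 44 28 29



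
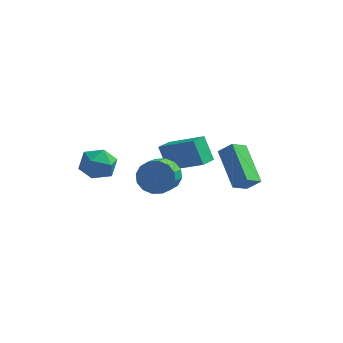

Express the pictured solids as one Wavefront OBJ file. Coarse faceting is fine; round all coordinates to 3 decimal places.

v 0.041 3.395 1.161
v 0.685 3.408 1.775
v 0.472 4.115 0.694
v 1.116 4.127 1.308
v 1.184 1.953 -0.008
v 1.828 1.965 0.606
v 1.615 2.672 -0.475
v 2.259 2.685 0.139
v -3.303 -1.623 2.601
v -2.749 -2.324 2.628
v -4.031 -2.156 3.732
v -3.477 -2.857 3.759
v -3.18 -2.043 3.98
v -2.73 -1.714 3.281
v -4.05 -2.766 3.079
v -3.6 -2.437 2.38
v -3.211 -3.03 2.923
v -2.673 -2.584 3.48
v -4.107 -1.896 2.88
v -3.569 -1.45 3.437
v -1.738 1.83 0.535
v -2.303 2.182 1.698
v -1.529 2.651 0.388
v -2.094 3.003 1.551
v -0.026 1.557 1.449
v -0.591 1.909 2.612
v 0.183 2.378 1.302
v -0.382 2.73 2.465
v -1.648 0.839 0.91
v -1.218 0.521 0.198
v -1.202 -0.397 0.619
v -1.632 -0.079 1.33
v -0.886 0.659 0.486
v -0.87 -0.259 0.907
v -0.759 0.845 0.888
v -0.742 -0.073 1.309
v -0.869 1.03 1.295
v -0.853 0.112 1.716
v -1.189 1.163 1.599
v -1.172 0.245 2.02
v -1.631 1.21 1.718
v -1.614 0.292 2.139
v -2.078 1.157 1.621
v -2.062 0.239 2.042
v -2.41 1.019 1.333
v -2.394 0.101 1.754
v -2.538 0.833 0.931
v -2.521 -0.085 1.352
v -2.427 0.648 0.524
v -2.411 -0.27 0.945
v -2.108 0.515 0.22
v -2.091 -0.403 0.641
v -1.666 0.468 0.101
v -1.649 -0.45 0.522
f 2 4 1
f 5 2 1
f 1 4 3
f 3 5 1
f 2 8 4
f 6 2 5
f 6 8 2
f 4 8 3
f 7 5 3
f 3 8 7
f 7 6 5
f 8 6 7
f 9 20 14
f 9 14 10
f 9 10 16
f 9 16 19
f 9 19 20
f 10 14 18
f 14 20 13
f 20 19 11
f 19 16 15
f 16 10 17
f 12 18 13
f 12 13 11
f 12 11 15
f 12 15 17
f 12 17 18
f 13 18 14
f 11 13 20
f 15 11 19
f 17 15 16
f 18 17 10
f 22 24 21
f 25 22 21
f 21 24 23
f 23 25 21
f 22 28 24
f 26 22 25
f 26 28 22
f 24 28 23
f 27 25 23
f 23 28 27
f 27 26 25
f 28 26 27
f 30 29 33
f 30 33 31
f 31 33 34
f 31 34 32
f 33 29 35
f 33 35 34
f 34 35 36
f 34 36 32
f 35 29 37
f 35 37 36
f 36 37 38
f 36 38 32
f 37 29 39
f 37 39 38
f 38 39 40
f 38 40 32
f 39 29 41
f 39 41 40
f 40 41 42
f 40 42 32
f 41 29 43
f 41 43 42
f 42 43 44
f 42 44 32
f 43 29 45
f 43 45 44
f 44 45 46
f 44 46 32
f 45 29 47
f 45 47 46
f 46 47 48
f 46 48 32
f 47 29 49
f 47 49 48
f 48 49 50
f 48 50 32
f 49 29 51
f 49 51 50
f 50 51 52
f 50 52 32
f 51 29 53
f 51 53 52
f 52 53 54
f 52 54 32
f 53 29 30
f 53 30 54
f 54 30 31
f 54 31 32



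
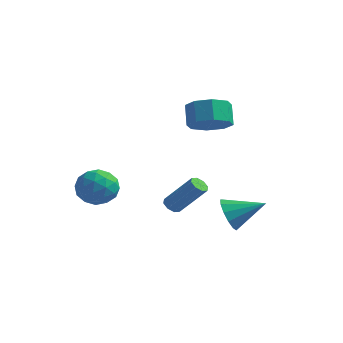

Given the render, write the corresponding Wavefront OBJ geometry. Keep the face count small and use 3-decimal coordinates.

v 1.255 1.192 -1.5
v 1.763 0.977 -2.285
v 2.725 1.968 -0.76
v 1.549 1.466 -2.372
v 1.241 1.868 -2.181
v 0.937 2.055 -1.775
v 0.735 1.968 -1.281
v 0.697 1.635 -0.856
v 0.837 1.161 -0.636
v 1.109 0.697 -0.69
v 1.427 0.39 -1.001
v 1.691 0.337 -1.471
v 1.816 0.556 -1.949
v -4.356 -1.477 0.616
v -3.413 -1.382 1.094
v -3.787 -2.858 -0.234
v -2.844 -2.763 0.244
v -3.697 -3.052 0.806
v -4.049 -2.199 1.331
v -3.151 -2.041 -0.471
v -3.503 -1.188 0.054
v -2.668 -1.731 0.422
v -3.005 -2.356 1.212
v -4.195 -1.884 -0.352
v -4.532 -2.509 0.438
v -3.935 -1.308 0.93
v -3.265 -2.932 -0.07
v -3.767 -3.102 0.261
v -3.212 -3.046 0.542
v -4.308 -1.788 1.069
v -3.754 -1.733 1.35
v -3.921 -2.714 1.181
v -3.446 -2.507 -0.49
v -2.892 -2.452 -0.209
v -3.988 -1.194 0.318
v -3.433 -1.138 0.599
v -3.279 -1.526 -0.321
v -2.942 -1.458 0.816
v -2.608 -2.269 0.316
v -2.788 -1.845 -0.104
v -2.995 -1.343 0.204
v -3.14 -1.825 1.28
v -2.806 -2.637 0.78
v -3.308 -2.807 1.11
v -3.514 -2.305 1.419
v -2.703 -2.03 0.885
v -4.394 -1.603 0.08
v -4.06 -2.415 -0.42
v -3.686 -1.935 -0.559
v -3.892 -1.433 -0.25
v -4.592 -1.971 0.544
v -4.258 -2.782 0.044
v -4.205 -2.897 0.656
v -4.412 -2.395 0.964
v -4.497 -2.21 -0.025
v -1.202 0.338 -1.152
v -0.824 0.373 -1.477
v 0.461 0.638 0.046
v 0.082 0.602 0.372
v -0.984 0.713 -1.401
v 0.3 0.977 0.123
v -1.272 0.832 -1.178
v 0.013 1.097 0.345
v -1.519 0.662 -0.941
v -0.234 0.927 0.582
v -1.581 0.302 -0.826
v -0.296 0.567 0.697
v -1.42 -0.037 -0.903
v -0.136 0.227 0.621
v -1.133 -0.157 -1.125
v 0.152 0.108 0.398
v -0.886 0.013 -1.362
v 0.399 0.278 0.161
v -0.212 2.075 3.489
v 0.765 2.085 3.925
v 0.329 2.714 4.888
v -0.648 2.705 4.451
v 0.631 2.732 3.441
v 0.195 3.362 4.404
v 0.004 2.995 2.985
v -0.433 3.624 3.948
v -0.75 2.719 2.824
v -1.187 3.348 3.787
v -1.189 2.066 3.052
v -1.625 2.695 4.015
v -1.055 1.418 3.536
v -1.491 2.048 4.499
v -0.427 1.156 3.992
v -0.864 1.785 4.955
v 0.327 1.432 4.153
v -0.11 2.061 5.116
f 2 1 4
f 2 4 3
f 4 1 5
f 4 5 3
f 5 1 6
f 5 6 3
f 6 1 7
f 6 7 3
f 7 1 8
f 7 8 3
f 8 1 9
f 8 9 3
f 9 1 10
f 9 10 3
f 10 1 11
f 10 11 3
f 11 1 12
f 11 12 3
f 12 1 13
f 12 13 3
f 13 1 2
f 13 2 3
f 14 51 30
f 51 25 54
f 30 54 19
f 51 54 30
f 14 30 26
f 30 19 31
f 26 31 15
f 30 31 26
f 14 26 35
f 26 15 36
f 35 36 21
f 26 36 35
f 14 35 47
f 35 21 50
f 47 50 24
f 35 50 47
f 14 47 51
f 47 24 55
f 51 55 25
f 47 55 51
f 15 31 42
f 31 19 45
f 42 45 23
f 31 45 42
f 19 54 32
f 54 25 53
f 32 53 18
f 54 53 32
f 25 55 52
f 55 24 48
f 52 48 16
f 55 48 52
f 24 50 49
f 50 21 37
f 49 37 20
f 50 37 49
f 21 36 41
f 36 15 38
f 41 38 22
f 36 38 41
f 17 43 29
f 43 23 44
f 29 44 18
f 43 44 29
f 17 29 27
f 29 18 28
f 27 28 16
f 29 28 27
f 17 27 34
f 27 16 33
f 34 33 20
f 27 33 34
f 17 34 39
f 34 20 40
f 39 40 22
f 34 40 39
f 17 39 43
f 39 22 46
f 43 46 23
f 39 46 43
f 18 44 32
f 44 23 45
f 32 45 19
f 44 45 32
f 16 28 52
f 28 18 53
f 52 53 25
f 28 53 52
f 20 33 49
f 33 16 48
f 49 48 24
f 33 48 49
f 22 40 41
f 40 20 37
f 41 37 21
f 40 37 41
f 23 46 42
f 46 22 38
f 42 38 15
f 46 38 42
f 57 56 60
f 57 60 58
f 58 60 61
f 58 61 59
f 60 56 62
f 60 62 61
f 61 62 63
f 61 63 59
f 62 56 64
f 62 64 63
f 63 64 65
f 63 65 59
f 64 56 66
f 64 66 65
f 65 66 67
f 65 67 59
f 66 56 68
f 66 68 67
f 67 68 69
f 67 69 59
f 68 56 70
f 68 70 69
f 69 70 71
f 69 71 59
f 70 56 72
f 70 72 71
f 71 72 73
f 71 73 59
f 72 56 57
f 72 57 73
f 73 57 58
f 73 58 59
f 75 74 78
f 75 78 76
f 76 78 79
f 76 79 77
f 78 74 80
f 78 80 79
f 79 80 81
f 79 81 77
f 80 74 82
f 80 82 81
f 81 82 83
f 81 83 77
f 82 74 84
f 82 84 83
f 83 84 85
f 83 85 77
f 84 74 86
f 84 86 85
f 85 86 87
f 85 87 77
f 86 74 88
f 86 88 87
f 87 88 89
f 87 89 77
f 88 74 90
f 88 90 89
f 89 90 91
f 89 91 77
f 90 74 75
f 90 75 91
f 91 75 76
f 91 76 77



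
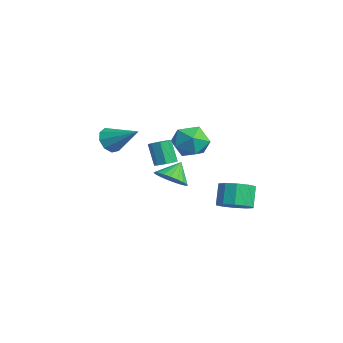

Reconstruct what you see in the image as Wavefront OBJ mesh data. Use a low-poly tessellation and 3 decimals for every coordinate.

v 3.117 -1.694 0.964
v 3.554 -1.002 0.588
v 2.763 -1.006 1.816
v 3.217 -0.978 0.428
v 2.862 -1.077 0.361
v 2.552 -1.282 0.397
v 2.339 -1.559 0.532
v 2.261 -1.859 0.742
v 2.331 -2.13 0.99
v 2.536 -2.326 1.233
v 2.843 -2.413 1.43
v 3.196 -2.375 1.547
v 3.536 -2.219 1.563
v 3.804 -1.972 1.475
v 3.952 -1.678 1.299
v 3.957 -1.386 1.065
v 3.816 -1.147 0.813
v 0.992 2.592 -2.733
v 1.854 2.832 -2.332
v 1.229 3.229 -1.227
v 0.368 2.988 -1.627
v 1.642 3.318 -2.626
v 1.018 3.714 -1.521
v 1.182 3.526 -2.96
v 0.558 3.922 -1.855
v 0.65 3.377 -3.208
v 0.025 3.774 -2.103
v 0.248 2.929 -3.274
v -0.376 3.325 -2.169
v 0.131 2.351 -3.133
v -0.494 2.748 -2.028
v 0.342 1.866 -2.839
v -0.282 2.262 -1.734
v 0.802 1.658 -2.505
v 0.178 2.054 -1.4
v 1.335 1.806 -2.257
v 0.71 2.203 -1.152
v 1.736 2.255 -2.191
v 1.112 2.651 -1.086
v -3.764 3.025 0.104
v -3.174 2.656 -0.806
v -3.566 1.364 0.906
v -2.976 0.995 -0.004
v -2.52 1.782 0.693
v -2.643 2.808 0.198
v -4.097 1.212 -0.098
v -4.22 2.238 -0.593
v -3.38 1.535 -0.931
v -2.405 1.888 -0.442
v -4.335 2.132 0.542
v -3.36 2.485 1.031
v -0.494 -3.401 2.3
v -0.242 -3.063 1.62
v 0.774 -2.419 3.26
v -0.642 -2.762 1.841
v -0.973 -2.761 2.277
v -1.08 -3.059 2.723
v -0.913 -3.517 2.971
v -0.55 -3.921 2.905
v -0.161 -4.082 2.556
v 0.072 -3.924 2.087
v 0.04 -3.522 1.717
v -1.301 -0.178 -0.241
v -0.831 0.102 0.005
v -1.428 -0.002 1.267
v -1.899 -0.282 1.021
v -1.16 0.394 -0.127
v -1.758 0.29 1.135
v -1.572 0.351 -0.325
v -2.169 0.247 0.936
v -1.825 -0.002 -0.474
v -2.423 -0.106 0.787
v -1.772 -0.458 -0.487
v -2.369 -0.562 0.775
v -1.442 -0.75 -0.355
v -2.04 -0.854 0.907
v -1.031 -0.707 -0.156
v -1.628 -0.811 1.105
v -0.777 -0.354 -0.007
v -1.375 -0.458 1.254
f 2 1 4
f 2 4 3
f 4 1 5
f 4 5 3
f 5 1 6
f 5 6 3
f 6 1 7
f 6 7 3
f 7 1 8
f 7 8 3
f 8 1 9
f 8 9 3
f 9 1 10
f 9 10 3
f 10 1 11
f 10 11 3
f 11 1 12
f 11 12 3
f 12 1 13
f 12 13 3
f 13 1 14
f 13 14 3
f 14 1 15
f 14 15 3
f 15 1 16
f 15 16 3
f 16 1 17
f 16 17 3
f 17 1 2
f 17 2 3
f 19 18 22
f 19 22 20
f 20 22 23
f 20 23 21
f 22 18 24
f 22 24 23
f 23 24 25
f 23 25 21
f 24 18 26
f 24 26 25
f 25 26 27
f 25 27 21
f 26 18 28
f 26 28 27
f 27 28 29
f 27 29 21
f 28 18 30
f 28 30 29
f 29 30 31
f 29 31 21
f 30 18 32
f 30 32 31
f 31 32 33
f 31 33 21
f 32 18 34
f 32 34 33
f 33 34 35
f 33 35 21
f 34 18 36
f 34 36 35
f 35 36 37
f 35 37 21
f 36 18 38
f 36 38 37
f 37 38 39
f 37 39 21
f 38 18 19
f 38 19 39
f 39 19 20
f 39 20 21
f 40 51 45
f 40 45 41
f 40 41 47
f 40 47 50
f 40 50 51
f 41 45 49
f 45 51 44
f 51 50 42
f 50 47 46
f 47 41 48
f 43 49 44
f 43 44 42
f 43 42 46
f 43 46 48
f 43 48 49
f 44 49 45
f 42 44 51
f 46 42 50
f 48 46 47
f 49 48 41
f 53 52 55
f 53 55 54
f 55 52 56
f 55 56 54
f 56 52 57
f 56 57 54
f 57 52 58
f 57 58 54
f 58 52 59
f 58 59 54
f 59 52 60
f 59 60 54
f 60 52 61
f 60 61 54
f 61 52 62
f 61 62 54
f 62 52 53
f 62 53 54
f 64 63 67
f 64 67 65
f 65 67 68
f 65 68 66
f 67 63 69
f 67 69 68
f 68 69 70
f 68 70 66
f 69 63 71
f 69 71 70
f 70 71 72
f 70 72 66
f 71 63 73
f 71 73 72
f 72 73 74
f 72 74 66
f 73 63 75
f 73 75 74
f 74 75 76
f 74 76 66
f 75 63 77
f 75 77 76
f 76 77 78
f 76 78 66
f 77 63 79
f 77 79 78
f 78 79 80
f 78 80 66
f 79 63 64
f 79 64 80
f 80 64 65
f 80 65 66



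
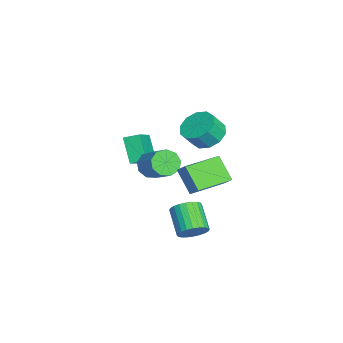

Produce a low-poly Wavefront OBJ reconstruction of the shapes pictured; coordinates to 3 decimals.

v -4.708 -3.274 -0.762
v -2.951 -3.701 0.306
v -4.666 -2.362 -0.466
v -2.909 -2.788 0.601
v -3.731 -2.852 -2.201
v -1.974 -3.278 -1.134
v -3.689 -1.939 -1.906
v -1.932 -2.366 -0.838
v -0.853 -2.039 -0.543
v -0.316 -2.721 -0.685
v 0.99 -1.903 0.32
v 0.453 -1.221 0.463
v -0.243 -2.308 -1.117
v 1.063 -1.49 -0.112
v -0.455 -1.769 -1.28
v 0.851 -0.951 -0.274
v -0.854 -1.356 -1.097
v 0.453 -0.538 -0.092
v -1.252 -1.263 -0.656
v 0.054 -0.445 0.35
v -1.464 -1.533 -0.161
v -0.157 -0.715 0.844
v -1.39 -2.04 0.155
v -0.083 -1.222 1.16
v -1.065 -2.546 0.145
v 0.242 -1.728 1.15
v -0.641 -2.815 -0.187
v 0.666 -1.998 0.818
v 3.677 0.12 0.143
v 2.792 -0.573 1.378
v 2.282 1.821 0.097
v 1.397 1.128 1.332
v 4.183 0.552 0.748
v 3.298 -0.141 1.983
v 2.788 2.253 0.702
v 1.903 1.56 1.937
v 3.02 0.282 -3.224
v 3.451 0.614 -2.544
v 2.111 0.169 -1.477
v 1.68 -0.162 -2.156
v 3.277 0.885 -2.65
v 1.936 0.44 -1.583
v 3.063 1.064 -2.844
v 1.723 0.619 -1.777
v 2.843 1.124 -3.095
v 1.503 0.68 -2.028
v 2.65 1.057 -3.366
v 1.31 0.612 -2.299
v 2.513 0.871 -3.615
v 1.173 0.426 -2.548
v 2.453 0.596 -3.805
v 1.113 0.151 -2.737
v 2.48 0.273 -3.906
v 1.14 -0.172 -2.838
v 2.589 -0.049 -3.903
v 1.249 -0.494 -2.836
v 2.764 -0.32 -3.797
v 1.423 -0.765 -2.73
v 2.977 -0.499 -3.603
v 1.637 -0.944 -2.536
v 3.197 -0.56 -3.352
v 1.857 -1.004 -2.285
v 3.39 -0.492 -3.081
v 2.05 -0.937 -2.014
v 3.527 -0.306 -2.832
v 2.187 -0.751 -1.765
v 3.587 -0.031 -2.643
v 2.247 -0.476 -1.575
v 3.56 0.292 -2.542
v 2.22 -0.153 -1.474
v -1.114 0.979 1.719
v -0.105 1.041 1.339
v 0.303 0.423 2.321
v -0.706 0.361 2.701
v -0.214 1.577 1.721
v 0.194 0.958 2.703
v -0.667 1.884 2.103
v -0.259 1.266 3.085
v -1.291 1.846 2.338
v -0.883 1.228 3.32
v -1.847 1.477 2.337
v -1.439 0.859 3.319
v -2.123 0.917 2.099
v -1.715 0.299 3.081
v -2.014 0.382 1.717
v -1.606 -0.237 2.699
v -1.561 0.074 1.335
v -1.153 -0.544 2.317
v -0.937 0.112 1.1
v -0.529 -0.506 2.082
v -0.381 0.481 1.101
v 0.027 -0.137 2.083
f 2 4 1
f 5 2 1
f 1 4 3
f 3 5 1
f 2 8 4
f 6 2 5
f 6 8 2
f 4 8 3
f 7 5 3
f 3 8 7
f 7 6 5
f 8 6 7
f 10 9 13
f 10 13 11
f 11 13 14
f 11 14 12
f 13 9 15
f 13 15 14
f 14 15 16
f 14 16 12
f 15 9 17
f 15 17 16
f 16 17 18
f 16 18 12
f 17 9 19
f 17 19 18
f 18 19 20
f 18 20 12
f 19 9 21
f 19 21 20
f 20 21 22
f 20 22 12
f 21 9 23
f 21 23 22
f 22 23 24
f 22 24 12
f 23 9 25
f 23 25 24
f 24 25 26
f 24 26 12
f 25 9 27
f 25 27 26
f 26 27 28
f 26 28 12
f 27 9 10
f 27 10 28
f 28 10 11
f 28 11 12
f 30 32 29
f 33 30 29
f 29 32 31
f 31 33 29
f 30 36 32
f 34 30 33
f 34 36 30
f 32 36 31
f 35 33 31
f 31 36 35
f 35 34 33
f 36 34 35
f 38 37 41
f 38 41 39
f 39 41 42
f 39 42 40
f 41 37 43
f 41 43 42
f 42 43 44
f 42 44 40
f 43 37 45
f 43 45 44
f 44 45 46
f 44 46 40
f 45 37 47
f 45 47 46
f 46 47 48
f 46 48 40
f 47 37 49
f 47 49 48
f 48 49 50
f 48 50 40
f 49 37 51
f 49 51 50
f 50 51 52
f 50 52 40
f 51 37 53
f 51 53 52
f 52 53 54
f 52 54 40
f 53 37 55
f 53 55 54
f 54 55 56
f 54 56 40
f 55 37 57
f 55 57 56
f 56 57 58
f 56 58 40
f 57 37 59
f 57 59 58
f 58 59 60
f 58 60 40
f 59 37 61
f 59 61 60
f 60 61 62
f 60 62 40
f 61 37 63
f 61 63 62
f 62 63 64
f 62 64 40
f 63 37 65
f 63 65 64
f 64 65 66
f 64 66 40
f 65 37 67
f 65 67 66
f 66 67 68
f 66 68 40
f 67 37 69
f 67 69 68
f 68 69 70
f 68 70 40
f 69 37 38
f 69 38 70
f 70 38 39
f 70 39 40
f 72 71 75
f 72 75 73
f 73 75 76
f 73 76 74
f 75 71 77
f 75 77 76
f 76 77 78
f 76 78 74
f 77 71 79
f 77 79 78
f 78 79 80
f 78 80 74
f 79 71 81
f 79 81 80
f 80 81 82
f 80 82 74
f 81 71 83
f 81 83 82
f 82 83 84
f 82 84 74
f 83 71 85
f 83 85 84
f 84 85 86
f 84 86 74
f 85 71 87
f 85 87 86
f 86 87 88
f 86 88 74
f 87 71 89
f 87 89 88
f 88 89 90
f 88 90 74
f 89 71 91
f 89 91 90
f 90 91 92
f 90 92 74
f 91 71 72
f 91 72 92
f 92 72 73
f 92 73 74



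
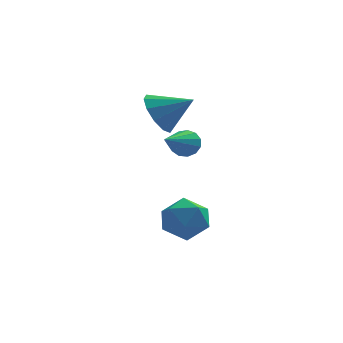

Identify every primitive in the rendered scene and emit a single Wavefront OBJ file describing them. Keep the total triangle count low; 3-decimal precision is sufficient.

v 0.758 -0.752 -0.26
v 1.642 -0.803 -0.808
v -0.022 -1.677 -1.432
v 0.862 -1.728 -1.98
v 0.783 -2.228 -1.07
v 1.265 -1.657 -0.346
v 0.355 -0.823 -1.894
v 0.837 -0.252 -1.17
v 1.392 -0.847 -1.818
v 1.658 -1.716 -1.308
v -0.038 -0.764 -0.932
v 0.228 -1.633 -0.422
v -0.137 1.07 3.285
v 0.294 0.683 2.458
v 1.157 0.87 4.055
v 0.391 1.3 2.455
v 0.286 1.829 2.77
v 0.019 2.068 3.281
v -0.307 1.926 3.793
v -0.569 1.457 4.112
v -0.666 0.841 4.114
v -0.561 0.312 3.8
v -0.294 0.072 3.289
v 0.032 0.214 2.776
v 0.818 -0.843 2.505
v 1.187 -1.199 2.157
v 0.042 -2.437 3.315
v 1.363 -1.134 2.452
v 1.365 -0.977 2.764
v 1.194 -0.777 2.994
v 0.904 -0.598 3.068
v 0.586 -0.496 2.964
v 0.342 -0.505 2.714
v 0.25 -0.62 2.398
v 0.337 -0.806 2.115
v 0.578 -1.004 1.957
v 0.895 -1.15 1.972
f 1 12 6
f 1 6 2
f 1 2 8
f 1 8 11
f 1 11 12
f 2 6 10
f 6 12 5
f 12 11 3
f 11 8 7
f 8 2 9
f 4 10 5
f 4 5 3
f 4 3 7
f 4 7 9
f 4 9 10
f 5 10 6
f 3 5 12
f 7 3 11
f 9 7 8
f 10 9 2
f 14 13 16
f 14 16 15
f 16 13 17
f 16 17 15
f 17 13 18
f 17 18 15
f 18 13 19
f 18 19 15
f 19 13 20
f 19 20 15
f 20 13 21
f 20 21 15
f 21 13 22
f 21 22 15
f 22 13 23
f 22 23 15
f 23 13 24
f 23 24 15
f 24 13 14
f 24 14 15
f 26 25 28
f 26 28 27
f 28 25 29
f 28 29 27
f 29 25 30
f 29 30 27
f 30 25 31
f 30 31 27
f 31 25 32
f 31 32 27
f 32 25 33
f 32 33 27
f 33 25 34
f 33 34 27
f 34 25 35
f 34 35 27
f 35 25 36
f 35 36 27
f 36 25 37
f 36 37 27
f 37 25 26
f 37 26 27



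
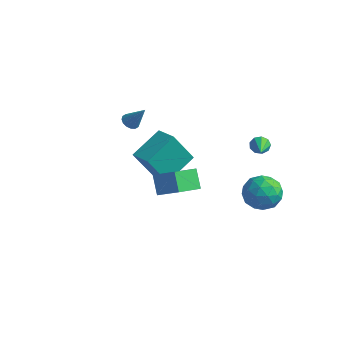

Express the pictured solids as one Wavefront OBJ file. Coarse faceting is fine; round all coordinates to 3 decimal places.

v -0.107 -2.344 -0.658
v -0.788 -3.183 1.235
v 0.155 -0.476 0.264
v -0.526 -1.314 2.157
v 1.126 -2.666 -0.357
v 0.445 -3.504 1.536
v 1.388 -0.797 0.565
v 0.707 -1.636 2.458
v -4.189 0.778 -0.184
v -3.743 0.913 -0.514
v -3.331 1.002 1.064
v -3.882 1.168 -0.464
v -4.102 1.32 -0.34
v -4.346 1.326 -0.174
v -4.548 1.185 -0.01
v -4.653 0.936 0.107
v -4.634 0.644 0.146
v -4.495 0.388 0.097
v -4.275 0.237 -0.028
v -4.031 0.231 -0.194
v -3.829 0.371 -0.358
v -3.724 0.621 -0.475
v 1.43 -4.275 1.443
v 2.746 -4.171 2.312
v 1.693 -2.804 0.871
v 3.008 -2.7 1.74
v 2.092 -4.76 0.5
v 3.407 -4.656 1.369
v 2.354 -3.289 -0.072
v 3.67 -3.185 0.797
v 3.234 2.598 0.331
v 3.481 2.98 0.69
v 4.226 1.262 1.069
v 3.154 2.829 0.856
v 2.865 2.57 0.777
v 2.748 2.324 0.488
v 2.859 2.206 0.126
v 3.146 2.272 -0.141
v 3.474 2.49 -0.186
v 3.69 2.758 0.01
v 3.693 2.952 0.356
v 2.141 3.079 -4.374
v 2.491 3.678 -3.384
v 3.929 2.302 -4.536
v 4.279 2.901 -3.546
v 3.485 1.994 -3.455
v 2.379 2.474 -3.355
v 4.041 3.506 -4.565
v 2.935 3.986 -4.465
v 3.665 3.942 -3.502
v 3.321 3.007 -2.816
v 3.099 2.973 -5.104
v 2.755 2.038 -4.418
v 2.159 3.447 -3.865
v 4.261 2.533 -4.055
v 3.794 2 -4.002
v 4 2.352 -3.42
v 2.093 2.739 -3.848
v 2.299 3.091 -3.265
v 2.883 2.101 -3.307
v 4.121 2.889 -4.655
v 4.327 3.241 -4.072
v 2.42 3.628 -4.5
v 2.626 3.98 -3.918
v 3.537 3.879 -4.613
v 3.055 3.954 -3.352
v 4.106 3.497 -3.447
v 3.966 3.853 -4.046
v 3.316 4.135 -3.988
v 2.853 3.404 -2.949
v 3.904 2.948 -3.044
v 3.437 2.415 -2.99
v 2.787 2.697 -2.932
v 3.543 3.559 -3.018
v 2.516 3.032 -4.876
v 3.567 2.576 -4.971
v 3.633 3.283 -4.988
v 2.983 3.565 -4.93
v 2.314 2.483 -4.473
v 3.365 2.026 -4.568
v 3.104 1.845 -3.932
v 2.454 2.127 -3.874
v 2.877 2.421 -4.902
f 2 4 1
f 5 2 1
f 1 4 3
f 3 5 1
f 2 8 4
f 6 2 5
f 6 8 2
f 4 8 3
f 7 5 3
f 3 8 7
f 7 6 5
f 8 6 7
f 10 9 12
f 10 12 11
f 12 9 13
f 12 13 11
f 13 9 14
f 13 14 11
f 14 9 15
f 14 15 11
f 15 9 16
f 15 16 11
f 16 9 17
f 16 17 11
f 17 9 18
f 17 18 11
f 18 9 19
f 18 19 11
f 19 9 20
f 19 20 11
f 20 9 21
f 20 21 11
f 21 9 22
f 21 22 11
f 22 9 10
f 22 10 11
f 24 26 23
f 27 24 23
f 23 26 25
f 25 27 23
f 24 30 26
f 28 24 27
f 28 30 24
f 26 30 25
f 29 27 25
f 25 30 29
f 29 28 27
f 30 28 29
f 32 31 34
f 32 34 33
f 34 31 35
f 34 35 33
f 35 31 36
f 35 36 33
f 36 31 37
f 36 37 33
f 37 31 38
f 37 38 33
f 38 31 39
f 38 39 33
f 39 31 40
f 39 40 33
f 40 31 41
f 40 41 33
f 41 31 32
f 41 32 33
f 42 79 58
f 79 53 82
f 58 82 47
f 79 82 58
f 42 58 54
f 58 47 59
f 54 59 43
f 58 59 54
f 42 54 63
f 54 43 64
f 63 64 49
f 54 64 63
f 42 63 75
f 63 49 78
f 75 78 52
f 63 78 75
f 42 75 79
f 75 52 83
f 79 83 53
f 75 83 79
f 43 59 70
f 59 47 73
f 70 73 51
f 59 73 70
f 47 82 60
f 82 53 81
f 60 81 46
f 82 81 60
f 53 83 80
f 83 52 76
f 80 76 44
f 83 76 80
f 52 78 77
f 78 49 65
f 77 65 48
f 78 65 77
f 49 64 69
f 64 43 66
f 69 66 50
f 64 66 69
f 45 71 57
f 71 51 72
f 57 72 46
f 71 72 57
f 45 57 55
f 57 46 56
f 55 56 44
f 57 56 55
f 45 55 62
f 55 44 61
f 62 61 48
f 55 61 62
f 45 62 67
f 62 48 68
f 67 68 50
f 62 68 67
f 45 67 71
f 67 50 74
f 71 74 51
f 67 74 71
f 46 72 60
f 72 51 73
f 60 73 47
f 72 73 60
f 44 56 80
f 56 46 81
f 80 81 53
f 56 81 80
f 48 61 77
f 61 44 76
f 77 76 52
f 61 76 77
f 50 68 69
f 68 48 65
f 69 65 49
f 68 65 69
f 51 74 70
f 74 50 66
f 70 66 43
f 74 66 70



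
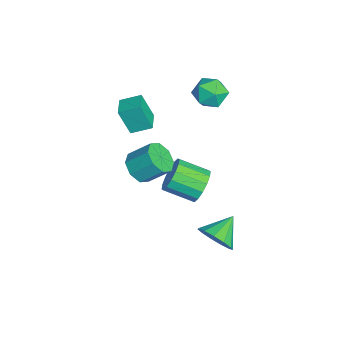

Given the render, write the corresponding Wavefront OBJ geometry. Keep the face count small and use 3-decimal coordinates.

v -2.056 2.302 -3.857
v -1.649 1.851 -4.626
v -2.017 0.368 -3.953
v -2.424 0.818 -3.183
v -1.271 1.909 -4.293
v -1.639 0.426 -3.619
v -1.103 2.072 -3.842
v -1.472 0.588 -3.169
v -1.191 2.296 -3.396
v -1.559 0.813 -2.723
v -1.51 2.522 -3.073
v -1.879 1.039 -2.4
v -1.976 2.689 -2.96
v -2.344 1.205 -2.287
v -2.463 2.752 -3.087
v -2.831 1.269 -2.414
v -2.841 2.694 -3.421
v -3.209 1.211 -2.747
v -3.008 2.532 -3.871
v -3.377 1.048 -3.198
v -2.921 2.307 -4.317
v -3.289 0.824 -3.644
v -2.601 2.081 -4.64
v -2.97 0.598 -3.967
v -2.136 1.915 -4.753
v -2.504 0.431 -4.08
v -0.011 -0.793 0.051
v 0.475 -0.337 -0.539
v 0.656 0.709 0.419
v 0.171 0.253 1.009
v -0.189 -0.188 -0.577
v -0.007 0.859 0.381
v -0.748 -0.393 -0.246
v -0.567 0.653 0.711
v -0.875 -0.833 0.258
v -0.694 0.214 1.216
v -0.496 -1.249 0.641
v -0.315 -0.203 1.599
v 0.167 -1.399 0.679
v 0.349 -0.352 1.637
v 0.727 -1.193 0.349
v 0.908 -0.147 1.306
v 0.854 -0.754 -0.156
v 1.035 0.293 0.802
v -3.565 -0.969 0.105
v -3.754 -1.538 1.556
v -3.507 0.079 0.523
v -3.696 -0.49 1.974
v -2.484 -1.07 0.206
v -2.673 -1.639 1.657
v -2.426 -0.022 0.624
v -2.615 -0.591 2.075
v -4.306 3.321 2.183
v -3.399 3.653 2.238
v -3.761 1.867 1.982
v -2.854 2.199 2.037
v -3.419 2.201 2.823
v -3.755 3.099 2.947
v -3.405 2.421 1.273
v -3.741 3.319 1.397
v -2.842 3.096 1.676
v -2.851 2.961 2.633
v -4.309 2.559 1.587
v -4.318 2.424 2.544
v 1.67 2.689 -4.044
v 2.2 2.596 -3.189
v 0.69 3.611 -3.336
v 2.419 3.042 -3.466
v 2.401 3.376 -3.926
v 2.15 3.492 -4.424
v 1.747 3.353 -4.801
v 1.32 3.003 -4.938
v 1.003 2.554 -4.79
v 0.898 2.147 -4.406
v 1.039 1.913 -3.907
v 1.379 1.925 -3.451
v 1.812 2.18 -3.184
f 2 1 5
f 2 5 3
f 3 5 6
f 3 6 4
f 5 1 7
f 5 7 6
f 6 7 8
f 6 8 4
f 7 1 9
f 7 9 8
f 8 9 10
f 8 10 4
f 9 1 11
f 9 11 10
f 10 11 12
f 10 12 4
f 11 1 13
f 11 13 12
f 12 13 14
f 12 14 4
f 13 1 15
f 13 15 14
f 14 15 16
f 14 16 4
f 15 1 17
f 15 17 16
f 16 17 18
f 16 18 4
f 17 1 19
f 17 19 18
f 18 19 20
f 18 20 4
f 19 1 21
f 19 21 20
f 20 21 22
f 20 22 4
f 21 1 23
f 21 23 22
f 22 23 24
f 22 24 4
f 23 1 25
f 23 25 24
f 24 25 26
f 24 26 4
f 25 1 2
f 25 2 26
f 26 2 3
f 26 3 4
f 28 27 31
f 28 31 29
f 29 31 32
f 29 32 30
f 31 27 33
f 31 33 32
f 32 33 34
f 32 34 30
f 33 27 35
f 33 35 34
f 34 35 36
f 34 36 30
f 35 27 37
f 35 37 36
f 36 37 38
f 36 38 30
f 37 27 39
f 37 39 38
f 38 39 40
f 38 40 30
f 39 27 41
f 39 41 40
f 40 41 42
f 40 42 30
f 41 27 43
f 41 43 42
f 42 43 44
f 42 44 30
f 43 27 28
f 43 28 44
f 44 28 29
f 44 29 30
f 46 48 45
f 49 46 45
f 45 48 47
f 47 49 45
f 46 52 48
f 50 46 49
f 50 52 46
f 48 52 47
f 51 49 47
f 47 52 51
f 51 50 49
f 52 50 51
f 53 64 58
f 53 58 54
f 53 54 60
f 53 60 63
f 53 63 64
f 54 58 62
f 58 64 57
f 64 63 55
f 63 60 59
f 60 54 61
f 56 62 57
f 56 57 55
f 56 55 59
f 56 59 61
f 56 61 62
f 57 62 58
f 55 57 64
f 59 55 63
f 61 59 60
f 62 61 54
f 66 65 68
f 66 68 67
f 68 65 69
f 68 69 67
f 69 65 70
f 69 70 67
f 70 65 71
f 70 71 67
f 71 65 72
f 71 72 67
f 72 65 73
f 72 73 67
f 73 65 74
f 73 74 67
f 74 65 75
f 74 75 67
f 75 65 76
f 75 76 67
f 76 65 77
f 76 77 67
f 77 65 66
f 77 66 67

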